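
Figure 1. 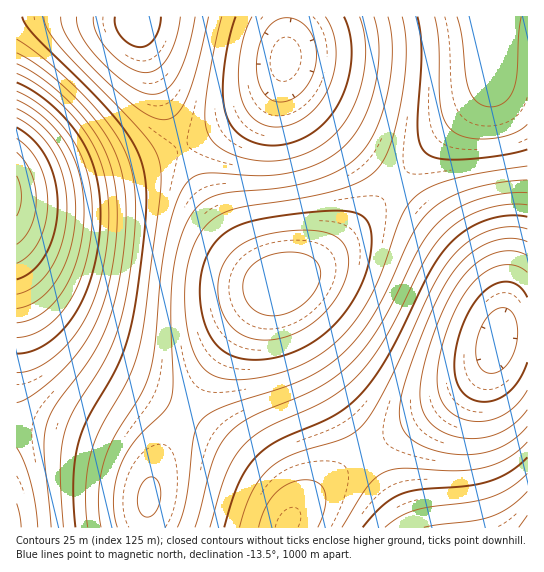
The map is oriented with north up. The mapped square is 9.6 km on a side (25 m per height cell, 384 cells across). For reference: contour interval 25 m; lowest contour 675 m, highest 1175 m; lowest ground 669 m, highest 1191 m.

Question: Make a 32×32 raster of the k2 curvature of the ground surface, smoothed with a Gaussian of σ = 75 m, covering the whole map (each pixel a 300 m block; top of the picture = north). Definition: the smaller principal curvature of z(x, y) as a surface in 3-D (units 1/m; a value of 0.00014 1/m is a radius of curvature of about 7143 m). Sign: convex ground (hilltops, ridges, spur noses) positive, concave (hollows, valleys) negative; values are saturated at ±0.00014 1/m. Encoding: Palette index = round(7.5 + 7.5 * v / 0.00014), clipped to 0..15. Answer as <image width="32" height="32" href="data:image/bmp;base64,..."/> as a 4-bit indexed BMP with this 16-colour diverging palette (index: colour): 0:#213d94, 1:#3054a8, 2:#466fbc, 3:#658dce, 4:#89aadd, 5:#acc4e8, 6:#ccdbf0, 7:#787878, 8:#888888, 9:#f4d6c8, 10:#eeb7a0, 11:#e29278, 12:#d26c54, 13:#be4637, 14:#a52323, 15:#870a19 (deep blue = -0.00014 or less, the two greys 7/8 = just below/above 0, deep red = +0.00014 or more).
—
<image width="32" height="32" href="data:image/bmp;base64,Qk12AgAAAAAAAHYAAAAoAAAAIAAAACAAAAABAAQAAAAAAAACAAATCwAAEwsAABAAAAAAAAAAlD0hAKhUMAC8b0YAzo1lAN2qiQDoxKwA8NvMAHh4eACIiIgAyNb0AKC37gB4kuIAVGzSADdGvgAjI6UAGQqHACRnmqu6qXZCEiNEVniHZUQkZ5qqqph2QyIzNFZnh2VDJFeJqpmHZVMzMzRFZmZlQyNWiZmYdmVURDMzRFVWVDIjVniZh2ZVVVRDMzREVUQyI1Z4iHdlVVVlRDMzRERDITRWeId2VVVVZlRDMzMzMiE0Vnh3ZVVVVmZlRDMzIiIQNFZ3dmVVVWZ3ZlRDMyIhADRVZmZVVWZ3iHdlVEMiEAAzRVZmZmZneIiIdmVEMhAAI0RVVmZneImZmYd2VDIQACM0VVZmd4iZqqmYh2VDEAAiNEVWd4iZqqqqmZh2UyAAEjNFZniJqqqqqpmYh1QgABIzRWeImqqqqqmZiHZUMQASM0VniJmqqqqZmId2VDEAATRWZ3iImZqZmId3ZUQyEAE0VWZ3d4iJmId3ZlVEMyACNFVmZmZ3eIh3ZmVVREQyAjRVVWZmZmd3ZmVVVVVVUwI0RVVVVVVWZmVVVVVVZmUSM0RFVERERVVVVVVVZnd2EiM0REREMzRFVVVVZmeIiBIzREREQzMzNERVVmd4iakTRFVVVURDMiNFVWZ3iJqqI1VmZmZVQzIjRFVmd4iaqSRWd3d3ZUQyEkRVZneImZkkZ4iZiHZUMRI0VWZ3eIiINGeaqpmHZTESNFVWZ3d4iDVom7u6mHUyEjRFVWZnd3c1aJvNyphlMhI0RFVWZmZm"/>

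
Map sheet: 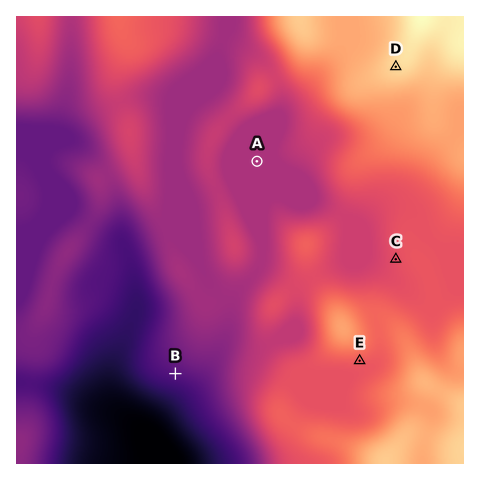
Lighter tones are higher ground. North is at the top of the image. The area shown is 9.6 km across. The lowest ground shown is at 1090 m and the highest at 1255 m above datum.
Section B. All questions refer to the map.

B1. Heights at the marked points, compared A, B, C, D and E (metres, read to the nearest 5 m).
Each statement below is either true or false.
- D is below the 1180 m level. false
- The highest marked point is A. false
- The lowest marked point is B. true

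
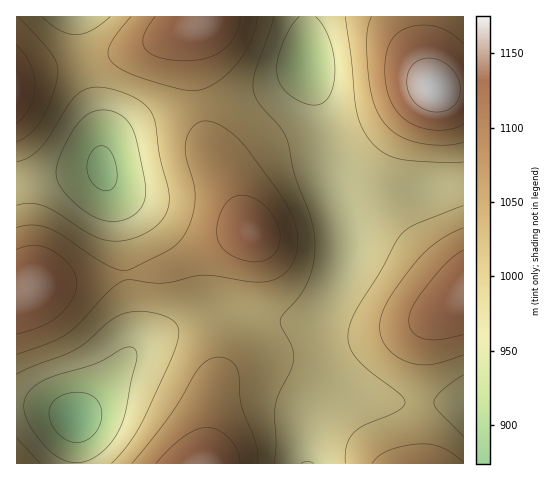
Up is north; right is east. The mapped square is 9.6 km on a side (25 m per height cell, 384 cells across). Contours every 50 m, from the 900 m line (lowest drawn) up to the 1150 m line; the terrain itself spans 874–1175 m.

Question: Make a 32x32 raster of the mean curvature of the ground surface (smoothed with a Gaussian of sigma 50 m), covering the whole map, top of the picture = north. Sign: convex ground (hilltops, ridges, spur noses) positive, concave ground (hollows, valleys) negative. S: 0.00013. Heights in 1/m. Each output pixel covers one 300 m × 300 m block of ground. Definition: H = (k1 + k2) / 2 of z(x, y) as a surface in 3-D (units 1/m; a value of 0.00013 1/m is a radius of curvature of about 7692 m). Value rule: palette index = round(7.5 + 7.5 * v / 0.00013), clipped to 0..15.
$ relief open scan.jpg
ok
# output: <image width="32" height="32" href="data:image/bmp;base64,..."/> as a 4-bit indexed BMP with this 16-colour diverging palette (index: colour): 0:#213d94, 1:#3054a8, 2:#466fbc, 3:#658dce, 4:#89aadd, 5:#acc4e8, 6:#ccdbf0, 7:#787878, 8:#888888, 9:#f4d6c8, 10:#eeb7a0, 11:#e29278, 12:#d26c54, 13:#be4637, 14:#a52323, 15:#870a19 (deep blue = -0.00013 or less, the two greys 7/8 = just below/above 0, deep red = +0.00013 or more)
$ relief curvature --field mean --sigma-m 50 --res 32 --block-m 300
<image width="32" height="32" href="data:image/bmp;base64,Qk12AgAAAAAAAHYAAAAoAAAAIAAAACAAAAABAAQAAAAAAAACAAATCwAAEwsAABAAAAAAAAAAlD0hAKhUMAC8b0YAzo1lAN2qiQDoxKwA8NvMAHh4eACIiIgAyNb0AKC37gB4kuIAVGzSADdGvgAjI6UAGQqHAKdBEkebzN//2nQ0ebuqmruFIAAUeaq83blkRXmpmImqYwAAE2eJmqmGVFZ4h2Z4mEIAABRniJmYZURWdmVEVnYxAAE1Z4mamHVVZmVUNFVVMiI0VWeJq7qHZndlREVWZVRVZlVFebzLqYh3ZlVniHZ3eHZTI1isy6mYh3ZnmrqYqaqGQhE2iqqYiHd3ibzcuru7l0IRNXd2Zmd2ZorO7tzN3KdUNFZlQzRWZVZ5vd3c3ty5d3iHZDI0VlVEaKvMzN7typq7unUzRndlM0aJqrzv/cqr3duXZ4q6hTI0Z4ms7+25ms3bqZvf/ZUyJGd4rN7bl3eaqpm+//6lMjVneJu8yXVEVneJz//9lTNGd3eJmqdSESNFaL7/+3Q0aIdlZ2h2MQATRWes3bhTNHiHUzRGZSEAJFZ4mrqGQzV4hTESRVQhAUaJmZmYdUNFd2UhElZkIRJYq8upiHZUVWZlMzSIdCACWLzMqZiIdmVmZmZ4unUgAkeru6mZmYdlZomrzOuFIQJGiZmIiZmHZWec7//8ljIjRWd3Z3d3ZUVovv//65ZVVmZmVVZlVDI0ac7//8qXeImYd2ZmZDEAFHrO//66iIq8y6mJmXUgABSKzd3cqYiazu7czMynMAAlm8y7u6l3eb3u7u//2UEAN6zLqquoZEWKzd7//+pjEli8uqq7"/>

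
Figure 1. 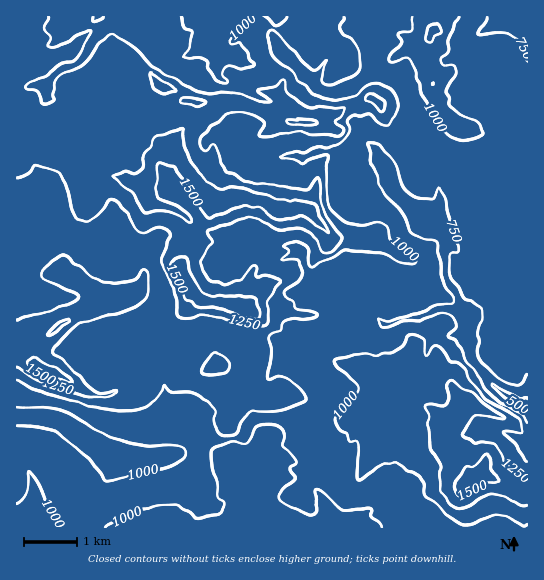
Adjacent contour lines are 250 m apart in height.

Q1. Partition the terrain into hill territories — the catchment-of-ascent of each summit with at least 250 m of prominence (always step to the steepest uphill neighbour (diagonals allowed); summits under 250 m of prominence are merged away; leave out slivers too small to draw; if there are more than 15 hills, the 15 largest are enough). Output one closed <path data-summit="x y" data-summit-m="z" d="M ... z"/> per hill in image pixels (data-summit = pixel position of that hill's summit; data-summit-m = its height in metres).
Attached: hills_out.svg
<path data-summit="210 202" data-summit-m="1713" d="M374 16l-357 0-1 187 19 8 10-2 6 3 14 19 14 10 12-1 23-15 13 10 8 12 28-12 11 0 24 6 13 0 8-6 28 0 30 12 17 0 10 10 0 8 7 13-2 9 3 3 0 3-12 13-4 19 0 8 7 10 6-3 30-4 6-5 2-7 14-4 9-9 13 13 8 0 7-4 31-5 10-7 8 0 10 4 12 10-1 17 5 23 25 27 11 8 18 8 1-256-10 0-7 6-2 14-3 3-21 0-22 4-10 0-6-3-6 2-16-24-8-18-2-23-8-20-13-13-19-4-4-3 4-15 5-8z"/><path data-summit="479 477" data-summit-m="1617" d="M447 308l-8 0-10 7-31 5-7 4-8 0-13-13-9 9-14 4-5 11-33 5-6 5 1 8 19 17 4 11-3 21-8 16 0 11 27 32-3 34 5 6 10 0 12-6 11 1 7 7 11 18 2 7 129 0 1-122-19-9-11-8-25-27-5-23 1-17-12-10z"/><path data-summit="50 373" data-summit-m="1587" d="M21 204l-5 1 0 193 49 6 44 20 36 13 66 2-4-13-14-14-28-14-1-16-9-15-12-7-17 0-19 8-5 0-6-10-3-12 1-10 29-8 23-11 7 0 7-8 3-15-11-39-14-4-10-14-14-12-23 15-12 1-14-10-14-19-6-3-10 2z"/><path data-summit="434 30" data-summit-m="1315" d="M506 16l-131 1 5 30-5 8-4 15 4 3 19 4 13 13 8 20 2 23 8 18 16 24 6-2 6 3 10 0 22-4 21 0 3-3 2-14 7-6 8 0 2-2 0-118-19-5z"/><path data-summit="242 307" data-summit-m="1673" d="M247 235l-28 0-8 6-13 0-24-6-11 0-28 12 3 4 14 4 11 39-2 12-8 9 0 6-13 21 4 15 6 7 8 5 4-4 7-1 29-29 8-3 15 1 16 7 40 0 13 7 13 2 1-6-8-10 0-8 4-19 12-13-3-6 2-9-7-13 0-8-10-10-17 0z"/><path data-summit="215 363" data-summit-m="1342" d="M215 332l-17 3-29 29-4 0-6 5 5 13 1 16 4 3 24 11 14 14 5 12 5 2 24-3 4-10 8-7 10-3 19 0 8 2 8 5 9 0 7 3 2-2 0-7 9-21 2-16-4-11-21-21-20-5-5-4-40 0z"/>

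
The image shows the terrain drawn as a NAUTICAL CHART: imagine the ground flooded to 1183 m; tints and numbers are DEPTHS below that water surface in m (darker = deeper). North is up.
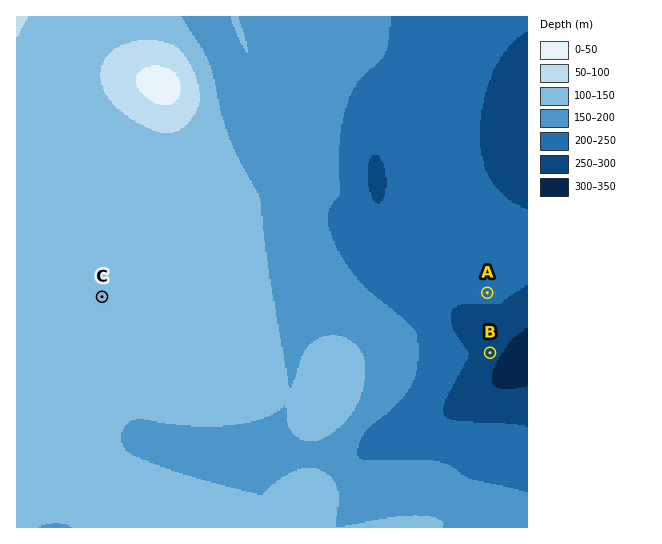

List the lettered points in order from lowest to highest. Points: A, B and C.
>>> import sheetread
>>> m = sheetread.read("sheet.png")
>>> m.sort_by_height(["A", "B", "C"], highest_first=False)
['B', 'A', 'C']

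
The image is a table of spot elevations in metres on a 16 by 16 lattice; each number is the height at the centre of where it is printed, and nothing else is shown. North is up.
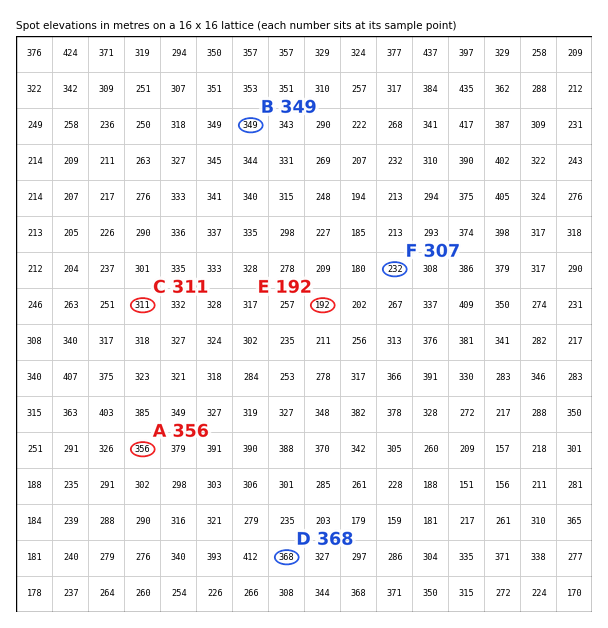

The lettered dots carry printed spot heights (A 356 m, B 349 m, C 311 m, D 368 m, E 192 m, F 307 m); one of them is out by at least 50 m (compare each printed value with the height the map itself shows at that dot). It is F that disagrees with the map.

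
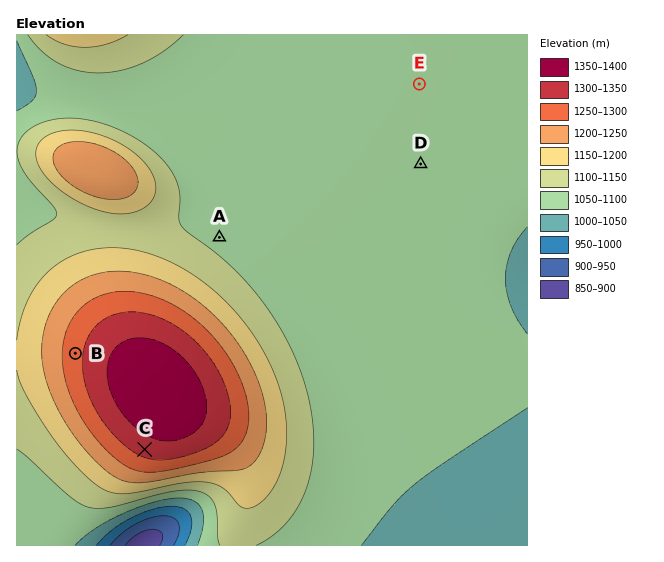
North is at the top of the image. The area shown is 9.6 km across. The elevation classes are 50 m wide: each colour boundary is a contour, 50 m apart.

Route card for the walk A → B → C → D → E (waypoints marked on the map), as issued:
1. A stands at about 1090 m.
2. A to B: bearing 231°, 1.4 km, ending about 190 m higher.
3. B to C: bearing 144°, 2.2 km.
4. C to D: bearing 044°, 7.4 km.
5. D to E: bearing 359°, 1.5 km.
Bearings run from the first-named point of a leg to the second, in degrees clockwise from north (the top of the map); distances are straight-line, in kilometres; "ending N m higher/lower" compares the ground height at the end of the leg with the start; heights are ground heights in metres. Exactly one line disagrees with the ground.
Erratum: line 2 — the distance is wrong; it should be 3.5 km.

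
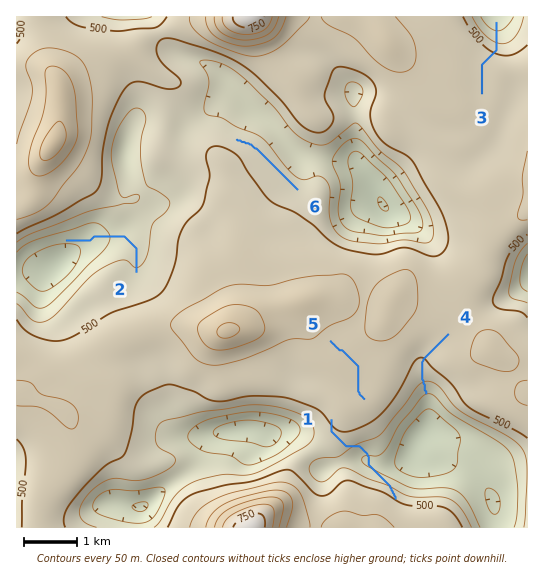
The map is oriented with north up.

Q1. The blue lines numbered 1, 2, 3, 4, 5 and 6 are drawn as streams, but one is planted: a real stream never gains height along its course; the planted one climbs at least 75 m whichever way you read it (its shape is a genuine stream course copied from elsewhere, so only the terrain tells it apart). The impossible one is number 1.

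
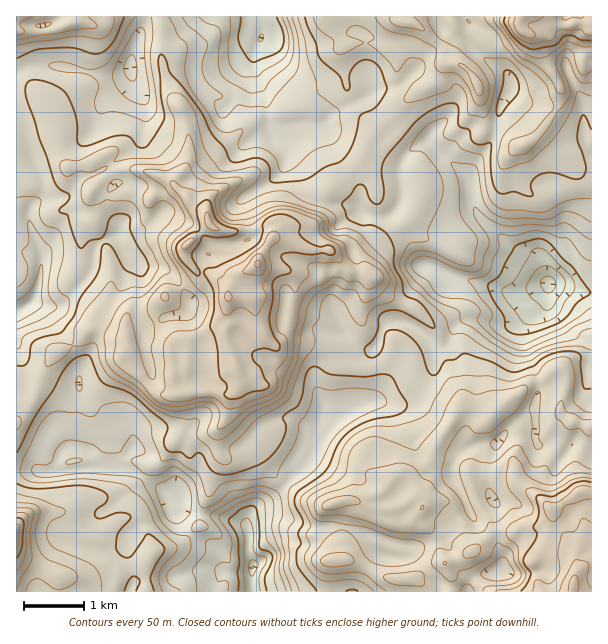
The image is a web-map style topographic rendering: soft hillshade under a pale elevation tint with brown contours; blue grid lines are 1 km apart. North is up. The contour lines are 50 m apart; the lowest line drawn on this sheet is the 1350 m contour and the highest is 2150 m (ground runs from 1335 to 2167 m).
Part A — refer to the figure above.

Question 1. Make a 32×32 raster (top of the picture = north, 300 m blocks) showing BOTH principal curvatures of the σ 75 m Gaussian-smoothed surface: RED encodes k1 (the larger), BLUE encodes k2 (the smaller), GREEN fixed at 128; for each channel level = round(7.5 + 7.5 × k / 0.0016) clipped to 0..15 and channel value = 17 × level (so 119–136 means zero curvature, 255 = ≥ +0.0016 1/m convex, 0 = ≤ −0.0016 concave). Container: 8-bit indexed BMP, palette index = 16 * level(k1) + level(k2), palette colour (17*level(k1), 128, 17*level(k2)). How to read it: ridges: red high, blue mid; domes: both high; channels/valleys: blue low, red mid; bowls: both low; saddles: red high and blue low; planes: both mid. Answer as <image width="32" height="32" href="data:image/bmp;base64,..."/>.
<image width="32" height="32" href="data:image/bmp;base64,Qk02CAAAAAAAADYEAAAoAAAAIAAAACAAAAABAAgAAAAAAAAEAAATCwAAEwsAAAABAAAAAAAAAIAAABGAAAAigAAAM4AAAESAAABVgAAAZoAAAHeAAACIgAAAmYAAAKqAAAC7gAAAzIAAAN2AAADugAAA/4AAAACAEQARgBEAIoARADOAEQBEgBEAVYARAGaAEQB3gBEAiIARAJmAEQCqgBEAu4ARAMyAEQDdgBEA7oARAP+AEQAAgCIAEYAiACKAIgAzgCIARIAiAFWAIgBmgCIAd4AiAIiAIgCZgCIAqoAiALuAIgDMgCIA3YAiAO6AIgD/gCIAAIAzABGAMwAigDMAM4AzAESAMwBVgDMAZoAzAHeAMwCIgDMAmYAzAKqAMwC7gDMAzIAzAN2AMwDugDMA/4AzAACARAARgEQAIoBEADOARABEgEQAVYBEAGaARAB3gEQAiIBEAJmARACqgEQAu4BEAMyARADdgEQA7oBEAP+ARAAAgFUAEYBVACKAVQAzgFUARIBVAFWAVQBmgFUAd4BVAIiAVQCZgFUAqoBVALuAVQDMgFUA3YBVAO6AVQD/gFUAAIBmABGAZgAigGYAM4BmAESAZgBVgGYAZoBmAHeAZgCIgGYAmYBmAKqAZgC7gGYAzIBmAN2AZgDugGYA/4BmAACAdwARgHcAIoB3ADOAdwBEgHcAVYB3AGaAdwB3gHcAiIB3AJmAdwCqgHcAu4B3AMyAdwDdgHcA7oB3AP+AdwAAgIgAEYCIACKAiAAzgIgARICIAFWAiABmgIgAd4CIAIiAiACZgIgAqoCIALuAiADMgIgA3YCIAO6AiAD/gIgAAICZABGAmQAigJkAM4CZAESAmQBVgJkAZoCZAHeAmQCIgJkAmYCZAKqAmQC7gJkAzICZAN2AmQDugJkA/4CZAACAqgARgKoAIoCqADOAqgBEgKoAVYCqAGaAqgB3gKoAiICqAJmAqgCqgKoAu4CqAMyAqgDdgKoA7oCqAP+AqgAAgLsAEYC7ACKAuwAzgLsARIC7AFWAuwBmgLsAd4C7AIiAuwCZgLsAqoC7ALuAuwDMgLsA3YC7AO6AuwD/gLsAAIDMABGAzAAigMwAM4DMAESAzABVgMwAZoDMAHeAzACIgMwAmYDMAKqAzAC7gMwAzIDMAN2AzADugMwA/4DMAACA3QARgN0AIoDdADOA3QBEgN0AVYDdAGaA3QB3gN0AiIDdAJmA3QCqgN0Au4DdAMyA3QDdgN0A7oDdAP+A3QAAgO4AEYDuACKA7gAzgO4ARIDuAFWA7gBmgO4Ad4DuAIiA7gCZgO4AqoDuALuA7gDMgO4A3YDuAO6A7gD/gO4AAID/ABGA/wAigP8AM4D/AESA/wBVgP8AZoD/AHeA/wCIgP8AmYD/AKqA/wC7gP8AzID/AN2A/wDugP8A/4D/AGOFubeWp4PlU5aGt7SwpbalpGSV+fjXgsTQoFDilNfHpMS4p5eHled0lYWms1CkyOn6+PSjk7Po1bVwYPZzpNezc3SEhnZ12efGhcaw0qK2tbeng3OCYbSl+sOhtZeXptVhdpeXl4XWg8P51XCDuKXDkJGBxdfHlZWDxOi2pZWX9uOnl3WWucdhc/GBUXCFpPj41te3l7iWtZKDk2D5pZWVtcfI2Me3k2NS+LamgbLk2NjmpqaFqbeRxnKV9MT2+nFggJGSgpLEc4PFtqe3xXFzhKSWqLiWhJLItdekcpLEdJaFloWGlaTVxoTYpqiXhHKFyZeGlpS3kpaC+YSVgrOWhIaGl5h0lcmlxtaDhqiWhJK5yaiXhed1koCxk4WUlMd0dpiYhnVyoIFx9pVxk5WEc4KmlpWWlte16KKEltj1traVlpZ1YcX556Hl16a0pYR1dHFylHSHyKa3+ZKF1mOGx4Z0pJPF9MemtabI6emEcpeGhpWYlpW4hqa29ZXngpXHplKU2udxt5eFmMiWxJVyp7e3p4eXhJaXp5S0+fuTlcn4xJHIx4K4qHPHlZT5paSnloSWp6aEl7e3hHOn1tO3l5ToxbbFhLa2tMeF16PFdIaEx6OkkdektXJicnWVt3CDY6anpda1omJj9XPmgtd0c5bEYrL4xra3t4WFYoSVk5Gmo6eUpeX7gHL5ttiCxYRSdNfG07dihKVzc5VhhZO4kMmlhMZ0YrDT5dfl9aLHtbTn+fqkcoGAwaSXlUFytqdwlreTx2Jjo/ZhgrL6gpO098LGs5FQovnphnaFgbenloOFxqSDlLbk+rHDkLD3xtT11ZWWtNbWqLmkk3SDlZeDt6WoyGKFo3Nw9/Pj5fno+ZGDg4O3l4amg5CnhbaDl4OllqW2ppTXUPX3YFCDxaKQonOUpoS3h5aAyLjIyZWFqJSlpMiFg6P21bX346CUpae4lpaog7iYloDYl5aGp6imgtm2pbT298XndHLF+YJ1h5eml5aEyZaCYde2hYaXp4SVtpTHx4NjZOaFl2K1k3aHhpaop5OkgZWVo/nohJaVhKenhnOVloWG96aTtoV1doVlhqeHt3OTpreipsbHhXOFl6iHdZaXgbT3pWGntreXl2Sml6anlnOU1bCWdta2cpeomJeGlnRx+OeBpqaEl5eXlrd0lbjHl3H3tHGVlPdxppeWlaWEYaT1k5WVdYSYppWWp3WFpJXWkfi0YJTV8NSDcnKEtqVg18iWloV1hISjp7iWZKaWY8j4s5CBtfNQ+KSlhXS2t4DFt6e4p3VjQZS2t6ellIOV1JOTkrL414Czs7L2+OjIcbPIhobHhIVgp8indXS36PhxxoKg+eam9PY="/>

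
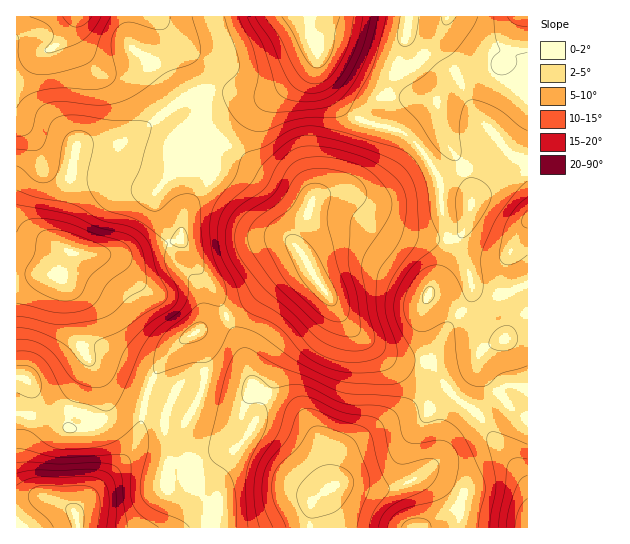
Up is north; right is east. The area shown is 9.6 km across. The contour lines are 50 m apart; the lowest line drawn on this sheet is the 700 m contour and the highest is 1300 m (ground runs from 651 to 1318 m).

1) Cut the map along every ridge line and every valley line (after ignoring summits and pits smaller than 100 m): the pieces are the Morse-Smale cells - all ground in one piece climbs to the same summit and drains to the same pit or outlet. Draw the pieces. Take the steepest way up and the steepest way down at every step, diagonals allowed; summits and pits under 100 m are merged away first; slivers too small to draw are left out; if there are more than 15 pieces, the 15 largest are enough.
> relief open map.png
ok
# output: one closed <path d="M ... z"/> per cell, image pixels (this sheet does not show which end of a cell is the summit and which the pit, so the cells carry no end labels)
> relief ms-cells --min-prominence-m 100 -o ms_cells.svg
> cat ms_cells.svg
<path d="M199 93l-18 7-28 23-31 18-12 3-25 0-9 5-17 80 1 16 11 8-13 20-42 2 1 138 34 7 16 8 23-1 10-8 4-8 0-17-6-21 13 25 7 7 24 7 13-38 10-16 14-15 23-15 39-19 40-34 27-12-12-18 0-7 12-24 3-15-14-12-35-16-28-22-25-13-6-10-2-28z"/><path d="M307 264l-8 1-18 10-40 34-56 30-24 24-12 23-6 25 22 4-1 14 5 28-1 6 29-3 28-11 11-14 12-37 6-9 3 0 41 23 13 14 12 20 4 24 5 16-13 12-6 8-2 9 0 13 146 0 3-13-1-17-22-18-8-4-10 1 10-10 6-12-7-41 7-12 13-12-1-4-17-25-35-2-34-23-21-22z"/><path d="M157 16l-141 1 1 258 41-2 13-20-11-8-1-16 16-78 4-6 31-1 12-3 31-18 28-23 19-7-13-36z"/><path d="M342 193l-17 2-8 2-5 5-16 36 0 7 17 30 31 44 17 17 34 23 35 2 19 28 23-18 6-12 5 15 22 28 9 7 13 4 1-190-11 12-14 39 0 23 6 20-2 18-4 5-14 1-8-4-22-25-13-9-17-8 0-4 12-18 6-14 1-20-22 0-32-8-17-11-23-21z"/><path d="M257 389l-5 2-7 12-9 32-4 7-7 7-28 11-28 4-1-18-4-17 1-14-22-3-6 27-10 19-50 51 0 18 233 1 3-22 6-8 13-12-5-16-4-24-12-20-13-14z"/><path d="M527 16l-6 0-4 3-6 15-8 28-5 5-47 18-14 14 2 19 4 16 25 44 4 23-8 29-7 7-9 2-1 20-6 14-12 18 0 4 17 8 13 9 22 25 8 4 14-1 4-5 2-18-6-20 0-23 13-36 12-16z"/><path d="M317 55l-4 7-16 15-18 12-16 7-16 0-28-5-19 2 3 33 4 9 27 14 28 22 39 18 10 10 0 5 7-8 16-7 7-7 20-60-25-23-9-13-8-17z"/><path d="M519 16l-70 0-12 22-17 23-10 7-10 2 7 18 6 5 16 6-48-2-13 12-5 9 0 3 42 12 18 18 17 31 1 27 8 30 8-2 7-7 5-15 3-18-4-19-25-44-4-16-2-19 14-14 47-18 5-5 8-28z"/><path d="M98 373l6 21 0 17-4 8-10 8-23 1-16-8-35-6 1 114 60 0 0-19 36-36 19-23 7-15 4-22-25-8-7-7z"/><path d="M310 16l-153 1 30 40 14 35 18-1 28 5 16 0 16-7 12-8 25-23 1-8-6-15z"/><path d="M449 389l-14 13-6 8-1 9 5 19 2 17-6 12-9 8 9 1 8 4 22 18 1 17-2 13 69 0 1-43-3-6-33-42-11-19-8-9-14-8z"/><path d="M362 120l-21 62-7 7-14 6 10-2 17 2 12 8 18 17 17 11 32 8 21 0-6-30-1-27-17-31-18-18z"/><path d="M409 16l-98 0 0 19 2 8 5 5 17 0 43 19 8 2 13 0 2-18 7-22z"/><path d="M330 47l-14 0 4 26 16 26 19 18 7 3 6-11 13-12 48 2-17-6-5-6-8-18-13 0z"/><path d="M478 359l-6 12-23 19 10 11 14 8 8 9 11 19 25 30 10 17 1-70-14-5-9-7-22-28z"/>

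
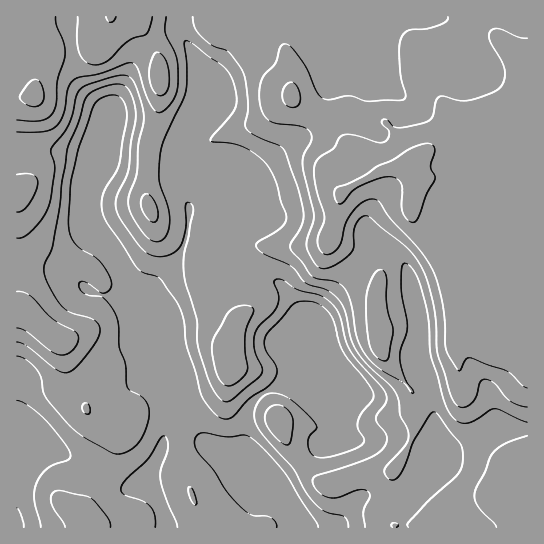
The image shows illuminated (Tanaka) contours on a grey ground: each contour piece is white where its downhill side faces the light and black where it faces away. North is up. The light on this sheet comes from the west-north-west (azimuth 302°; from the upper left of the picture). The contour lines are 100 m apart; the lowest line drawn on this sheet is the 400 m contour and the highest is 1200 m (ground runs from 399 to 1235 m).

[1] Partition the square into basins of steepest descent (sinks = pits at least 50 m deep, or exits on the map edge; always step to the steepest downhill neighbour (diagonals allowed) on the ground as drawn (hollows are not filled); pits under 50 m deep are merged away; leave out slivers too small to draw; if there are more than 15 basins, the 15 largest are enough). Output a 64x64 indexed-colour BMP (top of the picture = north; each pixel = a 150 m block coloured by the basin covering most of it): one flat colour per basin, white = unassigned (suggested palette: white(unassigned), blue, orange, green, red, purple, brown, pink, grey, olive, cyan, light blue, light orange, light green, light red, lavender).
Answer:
<image width="64" height="64" href="data:image/bmp;base64,Qk12CAAAAAAAAHYAAAAoAAAAQAAAAEAAAAABAAQAAAAAAAAIAAATCwAAEwsAABAAAAAAAAAA////ALR3HwAOf/8ALKAsACgn1gC9Z5QAS1aMAMJ34wB/f38AIr28AM++FwDox64AeLv/AIrfmACWmP8A1bDFABERERESIiIiIiIiIzMzMzMzMzMzMzMzMxERERERERERERERERIiIiIiIiIjMzMzMzMzMzMzMzMzEREREREREREREREREiIiIiIiIiMzMzMzMzMzMzMzMzMRERERERERERERERESIiIiIiIiMzMzMzMzMzMzMzMzMxERERERERERERERERIiIiIiIiIzMzMzMzMzMzMzMzMxERERERERERERERERESIiIiIiIjMzMzMzMzMzMzMzMzEREREREREREREREREREiIiIiIjMzMzMzMzMzERETMzMRERERERERERERERERESIiIiIiMzMzMzMzMzEREREREREREREREREREREREREREiIiIiIzMzMzMzMzERERERERERERERERERERERERERESIiIiIjMzMzMzMzMRERERERERERERERERERERERERERIiIiIiMzMzMzMzMRERERERERERERERERERERERERERESIiIiIzMzMzMzMxERERERERERERERERERERERERERERIiIiIjMzMzMzMxEREREREREREREREREREREREREREiIiIiIiMzMzMzMzEREREREREREREREREREREREREREiIiIiIiIzMzMzMzERERERERERERERERERERERERERESIiIiIiIiMzMzMzMRERERERERERERERERERERERERESIiIiIiIiIiMzMzMRERERERERERERERERERERERERESIiIiIiIiIiIjMzMxERERERERERERERERERERERERERIiIiIiIiIiIiIzMxEREREREREREREREREREREREREREiIiIiIiIiIiIiMxEREREREREREREREREREREREREREiIiIiIiIiIiIiIRERERERERERERERERERERERERERESIiIiIiIiIiIiIhERERERERERERERERERERERERERERIiIiIiIiIiIiIiEREREREREREREREREREREREREREREiIiIiIiIiIiIiIREREREREREREREREREREREREREREREiIiIiIiIiIiIhERERERERERERERERERERERERERERERIiIiIiIiIiIiIRERERERERERERERERERERERERERERESIiIiIiIiIiIRERERERERERERERERERERERERERERERIiIiIiIiIiIREREREREREREREREREREREREREREREREiIiIiIiIiIRERERERERERERERERERERERERERERERERIiIiIiIiIhEREREREREREREREREREREREREREREREREiIiIiIiIhEREREREREREREREREREREREREREREREREREiIiIiIiERERERERERERERERERERERERERERERERERERIiIiIiIRERERERERERERERERERERERERERERERERERERIiIiIiEREREREREREREREREREREREREREREREREREREiIiIiIRERERERERERERERERERERERERERERERERERERIiIiEREREREREREREREREREREREREREREREREREREREiIRERERERERERERERERERERERERERERERERERERERERERERERERERERERERERERERERERERERERERERERERERERERERERERERERERERERERERERERERERERERERERERERERERERERERERERERERERERERERERERERERERERERERERERERERERERERERERERERERERERERERERERERERERERERERERERERERERERERERERERERERERERERERERERERERERERERERERERERERERERERERERERERERERERERERERERERERERERERERERERERERERERERERERERERERERERERERERERERERERERERERERERERERERERERERERERERERERERERERERERERERERERERERERERERERERERERERERERERERERERERERERERERERERERERERERERERERERERERERERERERERERERERERERERERERERERERERERERERERERERERERERERERERERERERERERERERERERERERERERERERERERERERERERERERERERERERERERERERERERERERERERERERERERERERERERERERERERERERERERERERERERERERERERERERERERERERERERERERERERERERERERERERERERERERERERERERERERERERERERERERERERERERERERERERERERERERERERERERERERERERERERERERERERERERERERERERERERERERERERERERERERERERERERERERERERERERERERERERERERERERERERERERERERERERERERERERERERERERERERERERERERERERERERERERERERERERERERERERERERERERERERERERERERERERERERERERERERERERERERERERERERERERERERERERERERERERERERERERERERERERERERERERERERERERERERERERERERERERERERERERERERERERERERERERERERERERERERERERERERERERERERERERERERERERERERERERERERERERERERERERERERERERERERERERERERERERERERERERERERERERERERERERERERERERERERER"/>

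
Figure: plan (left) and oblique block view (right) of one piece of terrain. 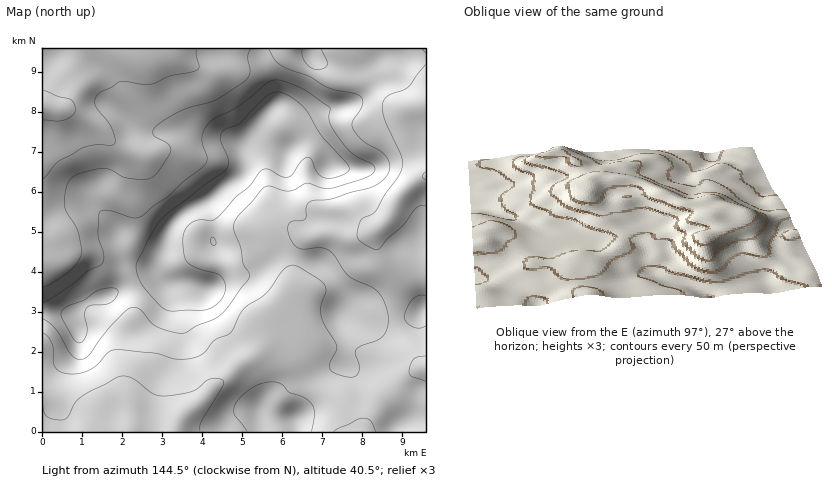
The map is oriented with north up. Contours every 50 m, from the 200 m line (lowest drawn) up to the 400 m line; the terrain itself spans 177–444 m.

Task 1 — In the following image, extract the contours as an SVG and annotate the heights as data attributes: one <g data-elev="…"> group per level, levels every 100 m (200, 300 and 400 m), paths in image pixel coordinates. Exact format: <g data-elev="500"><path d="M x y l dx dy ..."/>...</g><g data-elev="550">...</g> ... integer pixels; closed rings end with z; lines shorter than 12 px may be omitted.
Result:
<g data-elev="200"><path d="M42 90l16 6 12 3 4 5 1 6-2 6-9 4-22 0"/></g><g data-elev="300"><path d="M311 432l4-18-4-10-7-7-15-5-9-8-8-2-10 1-10 5-11 8-6 8-1 6 0 4 13 18"/><path d="M42 333l6 3 4 8 3 22 5 5 6 3 12 0 12-4 8-6 10-12 8-2 40 3 20 6 18-1 10-6 12-12 14-7 14-25 22-14 18-25 4-3 6-1 6 2 18 11 7 8 1 6-5 14 0 8 3 10 11 18 2 6-7 16 0 6 5 4 11 3 8 0 3-3 2-6-4-14 1-4 6-4 18-7 4-3 3-6 1-14-4-16-5-6-5-6-20-8-6-5-13-19-7-6-6-2-18 1-8-2-6-9-2-12 4-4 10-2 4-1 0-13 4-5 22-2 38-11 8-4 6-4 4-6 2-6-1-6-5-8-20-13-11-13 0-6 10-18 0-4-2-4-7-2-24-6-22-12-24-9-9-7-7-12"/><path d="M426 296l-8 0-6 3-5 9-3 8 3 6 5 5 8 1 6-2"/><path d="M251 48l-3 8 2 18-6 8-28 18-28 8-11 4-15 10-8 6-1 4 1 4 14 8 3 6-3 6-14 21-10 3-16-2-6-2-12-6-8-2-22 6-10 6-4 10-1 16 2 6 11 18 3 18 0 6-4 10-9 8-16 11-10 4"/><path d="M303 49l-1 7 4 7 6 5 6 2 6-2 3-4 0-4-6-12"/></g><g data-elev="400"><path d="M77 342l5-1 5-7 0-6-2-14 1-6 6-3 12 0 7-3 7-8 0-2-2-3-6-1-12 2-14 10-16 6-6 4-1 4 1 4 10 19z"/><path d="M168 310l40-1 10-6 7-11 0-8-5-8-26-9-5-3-3-4-3-10 0-14 3-7 4-5 8-4 12 1 6-2 20-22 14-11 10-14 4-3 6 1 12 7 6 0 4-3 10-13 6-4 3 2 7 14 6 5 12-1 9-3 4-4-1-6-26-28-16-27-17-13-11-4-8 2-7 6-23 23-17 7-3 8 8 22-1 8-61 46-8 10-8 12-13 26 0 10 3 10 6 8 14 16z"/><path d="M213 246l3-1 0-3-4-5-2 5z"/></g>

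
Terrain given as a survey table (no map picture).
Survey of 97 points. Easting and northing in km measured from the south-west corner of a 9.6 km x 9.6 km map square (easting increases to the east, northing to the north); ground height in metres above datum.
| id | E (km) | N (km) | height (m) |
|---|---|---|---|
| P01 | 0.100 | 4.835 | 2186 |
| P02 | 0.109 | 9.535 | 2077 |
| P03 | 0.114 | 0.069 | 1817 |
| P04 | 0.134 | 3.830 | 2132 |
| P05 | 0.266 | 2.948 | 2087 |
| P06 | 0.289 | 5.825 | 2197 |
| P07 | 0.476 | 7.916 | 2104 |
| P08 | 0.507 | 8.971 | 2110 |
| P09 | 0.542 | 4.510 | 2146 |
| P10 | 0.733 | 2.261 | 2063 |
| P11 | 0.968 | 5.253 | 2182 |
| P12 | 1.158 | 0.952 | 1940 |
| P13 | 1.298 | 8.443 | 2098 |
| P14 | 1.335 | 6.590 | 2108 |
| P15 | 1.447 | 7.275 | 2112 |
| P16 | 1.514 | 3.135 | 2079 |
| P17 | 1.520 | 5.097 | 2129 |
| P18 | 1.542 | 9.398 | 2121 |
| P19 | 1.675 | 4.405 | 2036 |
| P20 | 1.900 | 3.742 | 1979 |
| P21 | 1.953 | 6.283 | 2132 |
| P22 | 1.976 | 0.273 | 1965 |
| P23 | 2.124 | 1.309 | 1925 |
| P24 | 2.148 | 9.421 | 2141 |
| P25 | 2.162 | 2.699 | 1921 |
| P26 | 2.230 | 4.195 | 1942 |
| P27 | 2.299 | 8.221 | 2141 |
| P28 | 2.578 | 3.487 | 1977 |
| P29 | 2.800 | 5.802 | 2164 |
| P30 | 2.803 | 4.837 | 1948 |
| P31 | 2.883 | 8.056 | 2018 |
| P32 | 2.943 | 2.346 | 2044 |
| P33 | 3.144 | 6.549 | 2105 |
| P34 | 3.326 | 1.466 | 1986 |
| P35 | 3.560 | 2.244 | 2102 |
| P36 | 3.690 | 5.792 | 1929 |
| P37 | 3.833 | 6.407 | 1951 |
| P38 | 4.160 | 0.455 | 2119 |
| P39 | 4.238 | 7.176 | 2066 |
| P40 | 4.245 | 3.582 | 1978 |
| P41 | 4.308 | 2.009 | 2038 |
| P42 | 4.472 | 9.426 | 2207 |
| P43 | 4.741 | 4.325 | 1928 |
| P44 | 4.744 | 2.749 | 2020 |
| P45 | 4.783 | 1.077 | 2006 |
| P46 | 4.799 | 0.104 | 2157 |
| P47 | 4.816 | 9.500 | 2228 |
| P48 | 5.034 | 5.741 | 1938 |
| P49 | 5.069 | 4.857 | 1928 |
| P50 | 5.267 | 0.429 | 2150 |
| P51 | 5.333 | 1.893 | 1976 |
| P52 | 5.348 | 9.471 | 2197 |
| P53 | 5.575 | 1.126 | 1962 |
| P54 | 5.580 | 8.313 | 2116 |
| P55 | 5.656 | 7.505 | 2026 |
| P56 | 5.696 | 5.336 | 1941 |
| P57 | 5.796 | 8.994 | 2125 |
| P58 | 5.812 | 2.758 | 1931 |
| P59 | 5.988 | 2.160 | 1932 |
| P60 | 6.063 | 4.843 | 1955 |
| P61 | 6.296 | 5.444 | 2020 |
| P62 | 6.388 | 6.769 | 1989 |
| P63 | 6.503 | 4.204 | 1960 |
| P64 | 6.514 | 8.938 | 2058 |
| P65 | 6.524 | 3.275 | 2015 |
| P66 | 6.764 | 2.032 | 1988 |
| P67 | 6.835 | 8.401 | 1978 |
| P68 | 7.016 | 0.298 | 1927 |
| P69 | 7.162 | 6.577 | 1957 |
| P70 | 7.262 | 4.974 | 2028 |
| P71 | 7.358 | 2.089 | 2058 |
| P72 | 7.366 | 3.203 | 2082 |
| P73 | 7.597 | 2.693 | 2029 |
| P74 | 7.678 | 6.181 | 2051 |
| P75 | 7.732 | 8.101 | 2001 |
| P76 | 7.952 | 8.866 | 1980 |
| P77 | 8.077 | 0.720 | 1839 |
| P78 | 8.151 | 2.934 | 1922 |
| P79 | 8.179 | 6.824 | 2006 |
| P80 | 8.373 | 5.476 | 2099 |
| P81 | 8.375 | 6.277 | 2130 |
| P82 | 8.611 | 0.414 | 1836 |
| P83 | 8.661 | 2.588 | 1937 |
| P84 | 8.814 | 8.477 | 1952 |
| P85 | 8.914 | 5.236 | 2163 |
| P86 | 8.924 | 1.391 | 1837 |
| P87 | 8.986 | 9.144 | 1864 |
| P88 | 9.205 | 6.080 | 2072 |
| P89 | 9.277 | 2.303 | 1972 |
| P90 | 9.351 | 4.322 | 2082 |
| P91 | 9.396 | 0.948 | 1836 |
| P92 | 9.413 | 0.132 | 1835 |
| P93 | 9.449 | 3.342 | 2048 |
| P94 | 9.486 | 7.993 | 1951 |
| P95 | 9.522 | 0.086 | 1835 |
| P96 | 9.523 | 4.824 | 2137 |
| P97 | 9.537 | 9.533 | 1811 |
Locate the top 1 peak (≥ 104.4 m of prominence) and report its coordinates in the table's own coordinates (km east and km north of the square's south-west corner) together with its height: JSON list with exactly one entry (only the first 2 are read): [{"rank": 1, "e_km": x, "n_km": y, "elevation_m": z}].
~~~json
[{"rank": 1, "e_km": 8.81, "n_km": 5.19, "elevation_m": 2182}]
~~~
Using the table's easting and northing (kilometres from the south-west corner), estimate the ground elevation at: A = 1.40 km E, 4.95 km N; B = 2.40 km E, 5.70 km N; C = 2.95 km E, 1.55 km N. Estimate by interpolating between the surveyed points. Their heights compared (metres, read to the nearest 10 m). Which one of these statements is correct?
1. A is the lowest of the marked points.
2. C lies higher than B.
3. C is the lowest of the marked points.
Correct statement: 3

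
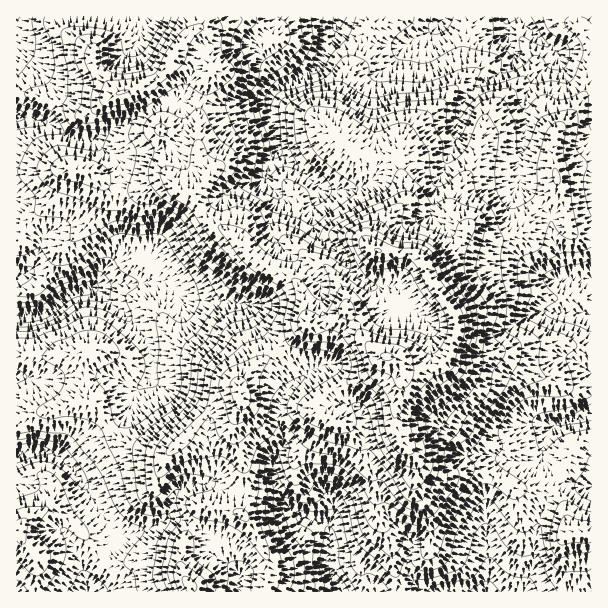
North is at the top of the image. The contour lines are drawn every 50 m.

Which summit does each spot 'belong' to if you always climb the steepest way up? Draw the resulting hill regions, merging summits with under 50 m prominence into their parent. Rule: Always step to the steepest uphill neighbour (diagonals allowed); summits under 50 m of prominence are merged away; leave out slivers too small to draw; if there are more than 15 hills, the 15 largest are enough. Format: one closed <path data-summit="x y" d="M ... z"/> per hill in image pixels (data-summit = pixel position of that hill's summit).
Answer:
<path data-summit="387 357" d="M591 16l-307 0-16 17-3 12 5 12 12 14 6 12-10 3-11 14-21 0-19 6-15-2-12-4-12 0-9 4-15-1-14 6-15 11-44 20 19 12 8 9 3 9-5 36 5 40-6 12-24 29 34-4 42 0 19 17 54 2 7 6 11 18 22 21 18 24 3 7-15 14-8 13 0 17 5 12 0 13-9 14 0 15 4 13 10 17-9-7-43-6-24-9-6 0 8-11-2-17-4-15 0-22-23-21-27-13-8-7 1-25-12-24-26-27-18-13-5-1-16 4-17 9-22-23-9-4-10 2 0 177 22-3 21 6 19 18 25 42 16 19 15-1 18-6 16-10 15 2 14 6 13 11 4 15 24 20 3 6-2 14 283 0 12-26 1-27 5-21 16-36-2-9-8-11 14 12 16 8 9 4 7-1z"/><path data-summit="122 92" d="M282 16l-265 0-1 98 31 8 25 16 21 1 42-19 15-11 14-6 15 1 9-4 12 0 12 4 15 2 19-6 21 0 11-14 10-3-6-12-12-14-5-12 3-12z"/><path data-summit="242 395" d="M167 283l-42 0-34 5 7 2 15 12 31 33 7 18-1 25 8 7 27 13 23 21 0 22 4 15 2 17-2 4-7 6 31 10 43 6 5 3-10-26 0-15 9-14 0-13-5-12 0-17 8-13 15-14-3-7-18-24-22-21-15-22-10-3-47-1z"/><path data-summit="75 168" d="M18 115l-2 1 0 159 14 1 29 25 10-7 20-5 31-38 1-11-5-21 0-13 5-36-3-9-25-21-21-2-25-16z"/><path data-summit="20 528" d="M38 450l-22 5 0 136 71 1 1-17 22-27 5-12-1-5-36-57-19-18z"/><path data-summit="189 584" d="M177 518l-9 0-16 10-26 7-7 0-5-5 1 6-5 12-22 27 0 16 149 1 4-11-3-9-24-20-4-15-9-8z"/><path data-summit="585 533" d="M551 466l-1 2 6 8 0 6-16 36-5 21-1 27-11 25 68 1 1-106-16-4z"/>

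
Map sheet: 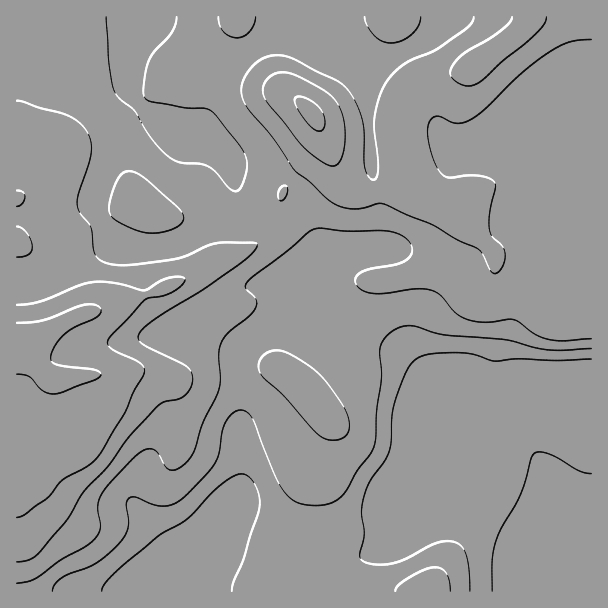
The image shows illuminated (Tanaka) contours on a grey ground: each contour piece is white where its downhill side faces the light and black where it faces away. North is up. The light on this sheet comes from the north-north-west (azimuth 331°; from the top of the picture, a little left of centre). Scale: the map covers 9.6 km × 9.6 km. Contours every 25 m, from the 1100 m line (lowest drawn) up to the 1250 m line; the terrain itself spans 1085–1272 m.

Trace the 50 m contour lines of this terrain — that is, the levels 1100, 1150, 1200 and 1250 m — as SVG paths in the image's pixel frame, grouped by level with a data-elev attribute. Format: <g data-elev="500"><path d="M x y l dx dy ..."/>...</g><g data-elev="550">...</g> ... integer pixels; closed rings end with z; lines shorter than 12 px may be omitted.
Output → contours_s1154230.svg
<g data-elev="1100"><path d="M492 591l0-30 3-18 6-15 20-34 12-39 6-3 9 2 31 17 12 3"/></g><g data-elev="1150"><path d="M52 591l2-6 6-6 8-5 28-11 12-9 13-12 5-8 2-7-2-23 3-6 6-1 18 8 12 1 11-3 12-9 27-30 4-11 5-28 6-9 7-5 8 0 7 7 24 60 6 11 8 9 10 6 15 2 14-2 10-6 7-7 11-20 12-15 5-9 2-10 1-29 4-30-1-30 6-11 12-9 7-2 8 0 28 8 65 6 42 10 43-1"/><path d="M450 591l-1-10-3-8-5-4-6-2-10 3-16 8-11 7-3 6"/></g><g data-elev="1200"><path d="M17 562l12-2 11-8 27-33 17-28 23-23 22-31 27-30 8-5 18-4 8-9 3-11-4-9-8-6-39-19-4-6 2-6 18-15 45-27 38-27 12-11 4-7-5-2-34 0-11 3-28 12-45 7-20 0-13-4-7-9-3-25-11-14-3-9 1-10 13-39 0-11-3-10-8-11-11-7-52-15"/><path d="M146 233l15-1 14-4 7-6 1-7-7-9-32-28-10-6-8-1-6 5-6 10-4 17 0 10 3 5 9 6 13 6z"/><path d="M279 200l3 1 5-6 1-6-3-3-3 0-3 5-1 4z"/><path d="M218 17l2 9 3 6 7 4 7 2 7-2 5-4 5-8 2-7"/><path d="M365 17l2 9 8 10 8 5 7 2 11-2 10-6 7-9 3-9"/><path d="M474 17l-2 6-8 7-29 20-31 14-11 10-8 10-6 14-4 19-1 14 4 36-1 10-3 3-6-4-3-8-1-39-4-18-10-18-11-11-46-23-9-3-9-1-12 3-11 9-9 13-2 12 2 7 5 9 24 29 22 33 15 11 21 20 11 6 12 2 30-5 47 20 28 16 21 9 4 6 7 15 4 3 3 0 4-4 3-7 1-7-2-8-11-10-3-9 1-15 5-24 0-6-5-4-10-3-12-1-18 3-7-3-7-10-5-15-3-16 1-12 3-4 5-2 19 7 6 0 8-3 15-11 38-37 25-19 21-11 22-3"/></g><g data-elev="1250"><path d="M17 374l12 2 13 14 11 4 9-2 36-14 3-4-3-3-41-6-5-3-1-5 3-10 9-12 11-7 23-11 4-5 0-3-6-4-9 0-42 15-27 3"/><path d="M317 131l4 0 4-5 0-7-4-9-6-6-7-5-8-3-4 1-1 5 5 11 9 12z"/></g>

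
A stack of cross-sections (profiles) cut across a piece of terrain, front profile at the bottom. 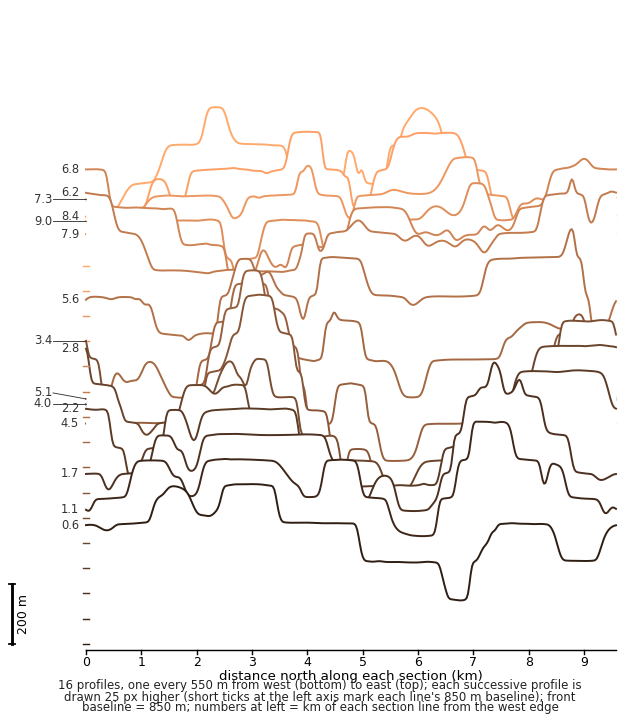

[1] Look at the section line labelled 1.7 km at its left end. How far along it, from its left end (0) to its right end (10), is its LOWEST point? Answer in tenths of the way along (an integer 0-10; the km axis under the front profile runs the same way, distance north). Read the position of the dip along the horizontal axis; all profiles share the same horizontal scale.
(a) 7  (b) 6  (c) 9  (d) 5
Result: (b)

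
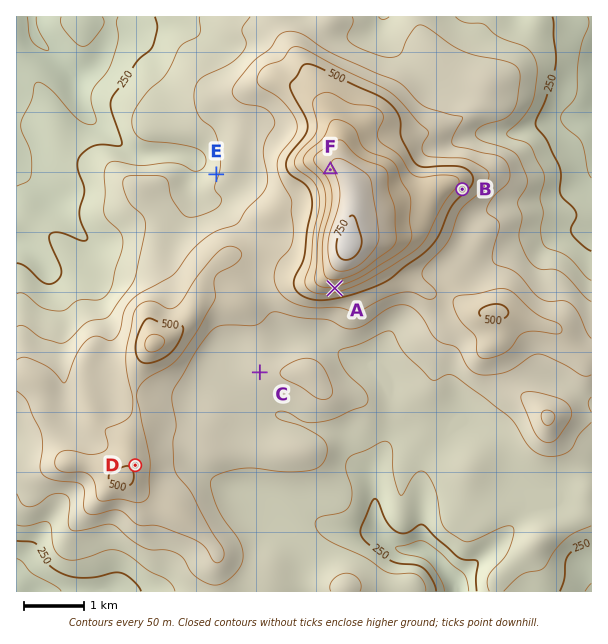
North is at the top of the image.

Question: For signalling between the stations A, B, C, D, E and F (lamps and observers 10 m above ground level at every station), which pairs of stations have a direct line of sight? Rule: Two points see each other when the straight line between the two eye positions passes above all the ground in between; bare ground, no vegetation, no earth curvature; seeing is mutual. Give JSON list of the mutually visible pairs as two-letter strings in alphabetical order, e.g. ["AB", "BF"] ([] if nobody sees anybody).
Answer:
["AC", "AD", "CD", "CF", "DF", "EF"]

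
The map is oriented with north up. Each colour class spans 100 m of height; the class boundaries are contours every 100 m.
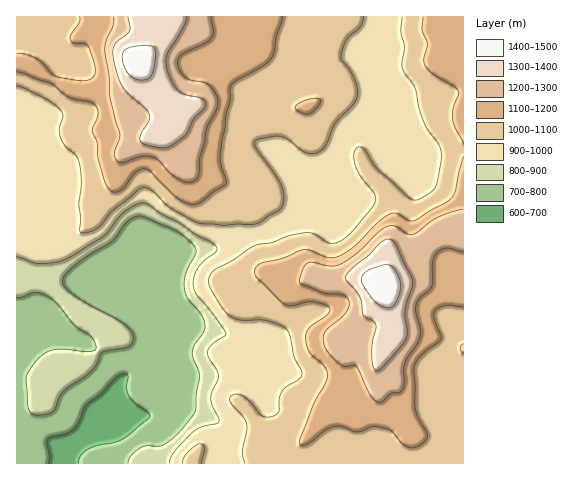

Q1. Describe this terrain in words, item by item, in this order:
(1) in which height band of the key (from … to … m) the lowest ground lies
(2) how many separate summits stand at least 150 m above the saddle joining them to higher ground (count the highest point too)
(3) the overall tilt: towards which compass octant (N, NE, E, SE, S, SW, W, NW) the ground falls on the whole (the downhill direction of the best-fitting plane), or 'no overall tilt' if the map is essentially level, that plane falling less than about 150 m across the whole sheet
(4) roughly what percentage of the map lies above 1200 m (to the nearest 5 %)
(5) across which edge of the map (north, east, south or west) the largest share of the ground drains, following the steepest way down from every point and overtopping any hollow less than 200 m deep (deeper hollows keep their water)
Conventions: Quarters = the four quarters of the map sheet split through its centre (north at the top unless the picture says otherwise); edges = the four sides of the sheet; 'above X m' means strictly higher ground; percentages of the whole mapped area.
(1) The lowest point is somewhere between 600 and 700 m.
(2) Counting only tops that stand 150 m proud, the map has 2 summits.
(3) The general tilt is down to the south-west (the land rises towards the north-east).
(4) Ground above 1200 m makes up about 15 % of the sheet.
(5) Drainage is mainly to the south: more ground falls towards that edge than towards any other.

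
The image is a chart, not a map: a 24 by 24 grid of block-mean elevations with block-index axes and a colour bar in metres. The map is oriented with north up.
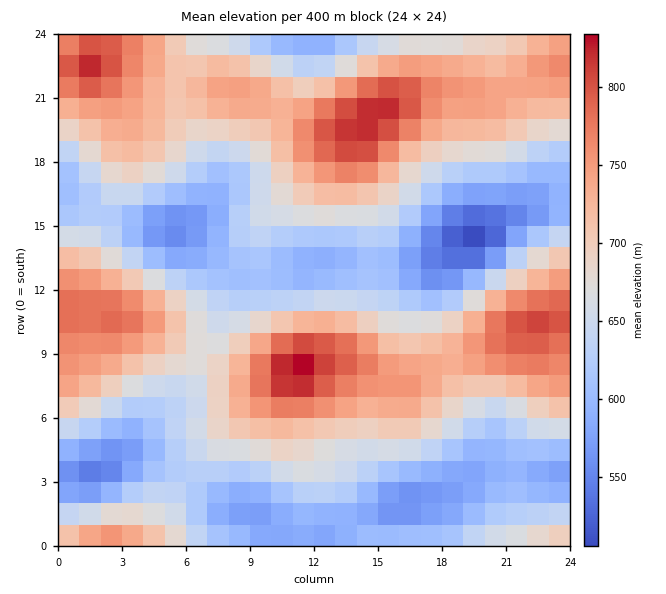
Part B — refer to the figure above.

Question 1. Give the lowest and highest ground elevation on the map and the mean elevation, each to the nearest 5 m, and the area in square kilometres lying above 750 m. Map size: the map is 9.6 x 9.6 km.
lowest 500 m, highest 840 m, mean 675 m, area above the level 16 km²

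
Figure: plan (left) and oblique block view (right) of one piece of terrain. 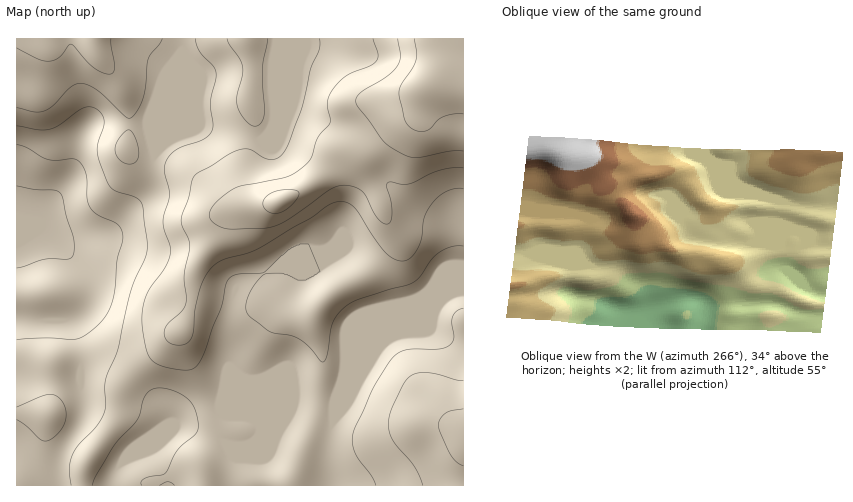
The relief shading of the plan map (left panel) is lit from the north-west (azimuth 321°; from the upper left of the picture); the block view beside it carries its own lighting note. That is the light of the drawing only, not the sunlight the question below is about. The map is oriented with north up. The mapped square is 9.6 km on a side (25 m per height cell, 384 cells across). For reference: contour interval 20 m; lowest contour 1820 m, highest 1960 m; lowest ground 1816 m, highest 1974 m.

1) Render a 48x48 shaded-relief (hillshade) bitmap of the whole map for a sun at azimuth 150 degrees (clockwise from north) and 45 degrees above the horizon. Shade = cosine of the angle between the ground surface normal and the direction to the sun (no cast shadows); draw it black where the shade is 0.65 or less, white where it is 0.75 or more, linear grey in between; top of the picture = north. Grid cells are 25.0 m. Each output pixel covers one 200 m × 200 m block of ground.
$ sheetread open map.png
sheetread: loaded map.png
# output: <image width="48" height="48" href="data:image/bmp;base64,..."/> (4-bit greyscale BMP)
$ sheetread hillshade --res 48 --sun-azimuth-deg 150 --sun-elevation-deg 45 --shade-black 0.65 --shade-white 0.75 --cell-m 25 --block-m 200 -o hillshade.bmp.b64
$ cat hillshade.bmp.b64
<image width="48" height="48" href="data:image/bmp;base64,Qk32BAAAAAAAAHYAAAAoAAAAMAAAADAAAAABAAQAAAAAAIAEAAATCwAAEwsAABAAAAAAAAAAAAAAABEREQAiIiIAMzMzAERERABVVVUAZmZmAHd3dwCIiIgAmZmZAKqqqgC7u7sAzMzMAN3d3QDu7u4A////AJmZiIvLh3eImIiamId3eKqpmZmZiIiJmYmZh4rLl3d4iIiZmId2aJqpmZmZmIiZmYiZh3m8uHdnd3iJmIiHZ5qpmJmZmZmZmYiZl2acyph3ZmeImZmYZompiImZmZmZmYmaqGV6zKmYZVZ4mZmYdnmZh4iImZmZiJmaunVYrLqZhmaImZmZhniZh3d4iZmYiJmau4ZXmrupmHeIiImZh2eZhmZ3d4iIiIiJqpdmiaqqmYiIiImZmHeJh2ZmZ3d3d3d3iZh3iaqqqZmZmZmZmHeJmGVmZmd3dmZmeZh3iaqqqqqZmZmZmIiZmHVVZmd3ZnZniZh3iau7u7qpmZmZmIiamYZVZmZmZnd4mZh2eJq8zLu6mZmZmIiamYdUVWZmZoiImZh2Z4q8zMy6mZqpmIiaqZhkRVVWZod3iZh3Z3irzMzLmZqrqZiaqZl1RFVWZ3ZmZ3d3d3eKvN3LqZmru6mqqZmHVFVWZ2ZVVmZmZ3d4m83bqpmru7q7qZmYdmZmd2ZmZmVVVmZniazLqpmaqqq8uZmZiIh3eHiIiHZURWZmZ5vLqZmZmZm8ypmZmZmHd5mqqpdlRFZmZ4vLqZmYiHit7KmZmZmHZpmqqph1REVnd4q7qIiIh2aL3ty6mZmYZYiJmZiGVERWd4q7qYiIh2VorN3cy6mZh2ZneIiHZURFZ4q7qYiIiHZVebzMzduZmVVVZ3iHdUREVorNy6mIiIhlVomrzN25mWZmZ3iIdlRERWnO7dy5mZmHZWeKvN3KmXd3d4iHdlVVVVi+//7cqZmYh2aJvN3cuoiIiIiHd2Zndmeb3e//25mZmHeKq8zdy5iIiIiIh3Z3iHeJq83//suqmIiaqrvLu5mYiImZmHdneIiJmrzv//3LqYiaqqq7qpmYiImqqYdmVmeJmqvP///cupmaqqqqqpmZiIiqupdlRFZ4iZms///+26iZq7u7qpmZh3eKu6l2VVVmd3Znnf//7KmJq7u7uqqqmHZ5q7qXZlVWZlQyNqzv7bmJq8zMy6q7uYZ4m7uod2ZVZlQhEliszLqZq83d3Kq7y5d4mrqYdmZVZmVDIjWJqru6q83d3aq7y6h4mqqYZlVVVndmVEV4mqq7u83u7qqru6hmiZmYZVVVVniIZVV4iZmru83u7bu7u5dVaJmYhmVVVniIhlVnd4iaq7zd3MzMy6dUV4mZiIdmZ4mZh2VWZ4iZqqu7u93d3bl1V5mZmZh3eImZiGVWeIiZmZqqqt3d7tuYiamZmZiHiJmZmHZniZmIiJmqu7vM3dy6qrqZmZiHeJmZmHZniZiIiJqru6qrzNy7q7uZmZh2Z4mZmIZVZnd3eJqru5mrvMy7qrqpmZiGZnmZmYdURFVVVnmaqpmrvMu7qqqpmZmHZnmZmYdlREMzNFeJmaqrvLu7qqqpmZmYd4mZmYh2VUQzIkZ4iaqqu6qqqZqZmZmZiJmZmYh3ZmZlREZ4iJmaqpmaqqqpmYmZmZqpmZiHd4iHZmeIiZmZqZmaqqqqmYiJmaqpmZiIiIiHdneImQ=="/>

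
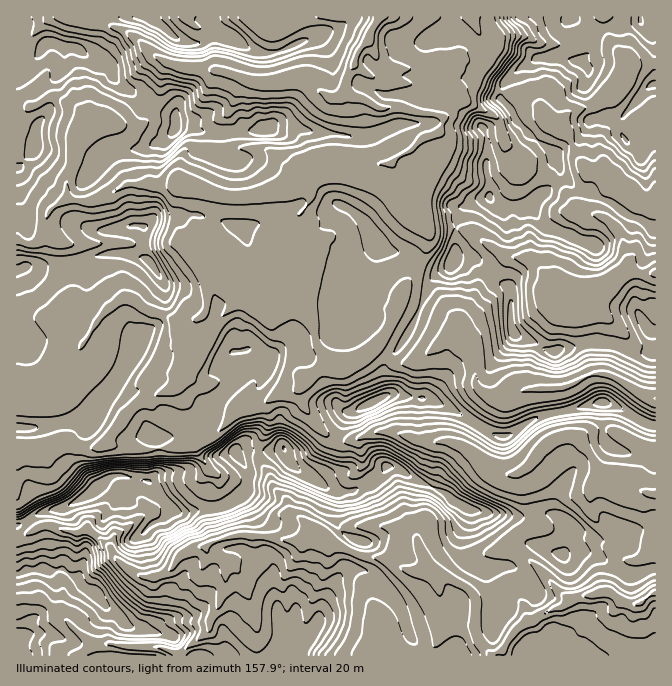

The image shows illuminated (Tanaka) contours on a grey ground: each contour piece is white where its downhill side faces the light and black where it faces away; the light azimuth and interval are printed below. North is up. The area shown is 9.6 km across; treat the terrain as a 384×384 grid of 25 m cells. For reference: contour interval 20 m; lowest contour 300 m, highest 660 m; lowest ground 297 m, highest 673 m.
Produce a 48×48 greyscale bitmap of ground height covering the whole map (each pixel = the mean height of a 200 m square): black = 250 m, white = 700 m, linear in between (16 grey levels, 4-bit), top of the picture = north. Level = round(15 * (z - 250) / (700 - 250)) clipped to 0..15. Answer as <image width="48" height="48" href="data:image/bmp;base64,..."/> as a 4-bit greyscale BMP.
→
<image width="48" height="48" href="data:image/bmp;base64,Qk32BAAAAAAAAHYAAAAoAAAAMAAAADAAAAABAAQAAAAAAIAEAAATCwAAEwsAABAAAAAAAAAAAAAAABEREQAiIiIAMzMzAERERABVVVUAZmZmAHd3dwCIiIgAmZmZAKqqqgC7u7sAzMzMAN3d3QDu7u4A////AO3My7u7u6qqqZmZh2ZVVVVVRERVVVRERO3czMzMzLmZmZmZmHZlZlVVRURFVERERN3MzN3cy6mJmImZmXZmZlVVRVQ0REQzM93Mze3LqqmIiImZmHZmZlVVRVREM0MyI8zN3uy5mZiHiImYiHZmZVRERVRUMzIiIt3d7tuYiIiHd4iId3ZmVUREVVVUREM0Q+7u7bmIh3d3d4h3d3ZlVERFVVVUVVRERN3d3KmamHd3d3dmZmZVVERVVVVVZlVEQ7zMu6q7uYdnd3ZlVWZlVEVmZVVVVlVEQ7u7qrq8y6mHd3ZmVmZVVEVndlVVVVRERKvMy8zMzMuqmHdmZ3ZmVVV4iGVVVUREM4m83c3MzMurupd3iZmHZmeIhlREVDMzM4iJzd3d3Lqqq5iJqqqZiIiGVEM0RDMyInd4nN3dy6qZq5mrupmZmYdlQzMzRDMzM3d3iJqZqpmau6q7qYiJl2ZUMzMzMzMzM2Z3dmZ3d3eKu6u6h3d4dVRDRFQzMzNEM3d3d2Z3d3d3mpqodnZlVEREVmZDMzNDRId3d3Znd3d2eIh2Z4h2VVVWZVVlREREVXd3d3dmZmd2ZmZmZ4mYd3d2VERFVVZlVGZnd3dmZmZnZmZVZ3iZiHdlQzMzNFZkM3dmd3d2ZlZmdmZVVVZ3d2ZUREMzMzQzNHd2Z3d2ZmVnd3ZVVVVWZVVUREREVEM0VXd3Z3d3ZlVnd3ZVVVVVVURERVZmdlVWZnd3Znd3dlVWd2ZVVVVVVVRERWd3dmZmZ3d3dnd3dlVWZlVVVVVVVlVERXh2VVVVZ3d3d2d3ZlVVVVVVVVVVVVVEVXdlVVVWd3d3d3Zmd2VVVEVVVVVVVWVVVndVVVVWd4h3d3dnd2VVREVVVVVVVWZmZndVVVVVZoiHd3d3h2VUVUVVVVVVVWd3d3dlVVVVVYiHd3eIhlVFVVVVVVVmVVeId2ZVVWdlVXd2d3iIdVVVVVVVVVVmZVV4dmZmZ4h1VmZmd3iIdVVVVVVVVVVmVUV3d3d3iIh2Z3Zmd3iIhlVVVVVFVVZlREV3eIiIh3dnd3ZmZmZ3dlVVVVVUVWZVREV4iZmYd3d3d3dmZlVmVURERERERVVEREVniYiJh3d3d4d2Z2VVVERFVURERERERERWeIiIiHd3d4h2Z3ZmZUVWZVRERERERERWeId4iHd3iIiHZnd3dlZmZlVERERERERFeHeImHd4mYmHZmd3iHZmZmZlVVVURERFeHeIiIiJmYiHZmZniId3d3dmVVVFRERFd3iIiJmamYiHZmZ3eId2ZndlRERERERFZniIiJmamYiHZmd3eIZlVVVUQzMzNEREV4iIiJmZqYiId3iHd3ZUREREMzM0REREV4iIiamZmpiIiIh2ZVREREQzNDMzREREVomYmaqZmpmZmZh1VERERVVERDIzRERERWiaqqqZmZmZmYhlVmZmZmZlVUMzRERERVeZqqqZmpmYiHdmeHd2dlVVVUMjREVVRFeJqqqqq5iHd3d3h2Z2VVVVVUQyNERURWiaqqqquw=="/>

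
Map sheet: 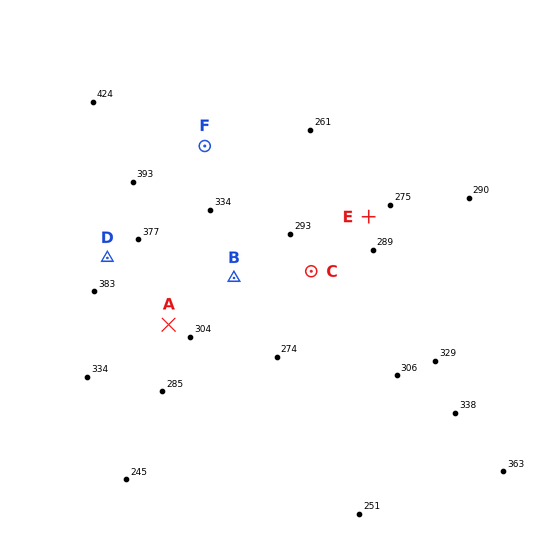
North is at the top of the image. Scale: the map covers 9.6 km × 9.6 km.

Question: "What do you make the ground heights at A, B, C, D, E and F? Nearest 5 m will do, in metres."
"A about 320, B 310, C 290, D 390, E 280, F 335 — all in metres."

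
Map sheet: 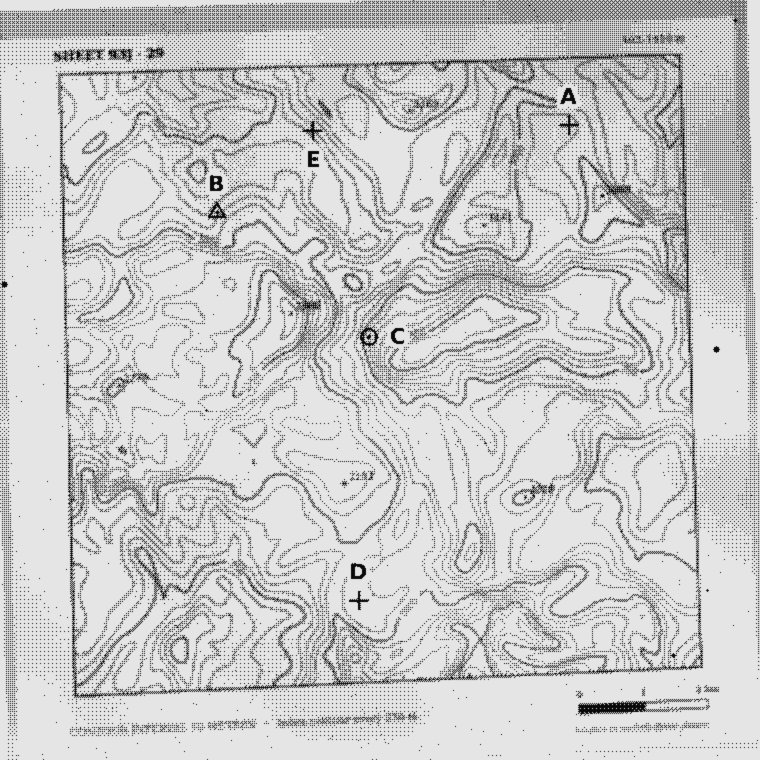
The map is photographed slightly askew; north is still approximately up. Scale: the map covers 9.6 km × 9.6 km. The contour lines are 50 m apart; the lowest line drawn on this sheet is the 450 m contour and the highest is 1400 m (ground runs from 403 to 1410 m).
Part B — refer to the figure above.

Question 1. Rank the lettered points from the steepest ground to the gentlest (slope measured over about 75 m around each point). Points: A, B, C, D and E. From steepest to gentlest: C E B A D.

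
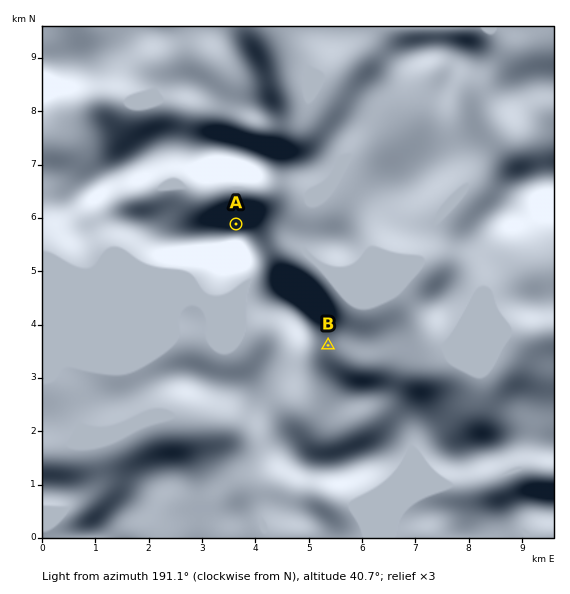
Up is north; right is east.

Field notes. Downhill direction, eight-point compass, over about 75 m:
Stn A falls N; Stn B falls E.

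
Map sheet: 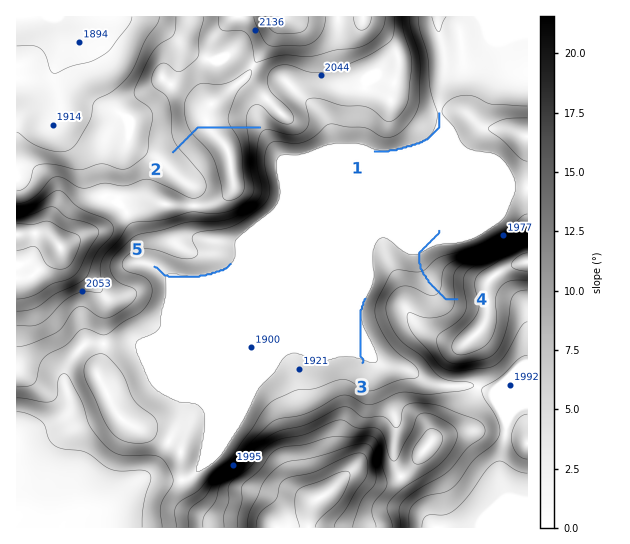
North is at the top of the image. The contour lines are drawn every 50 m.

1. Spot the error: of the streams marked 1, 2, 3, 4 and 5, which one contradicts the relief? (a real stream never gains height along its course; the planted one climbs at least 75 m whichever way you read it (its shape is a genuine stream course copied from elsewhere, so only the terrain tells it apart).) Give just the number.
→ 2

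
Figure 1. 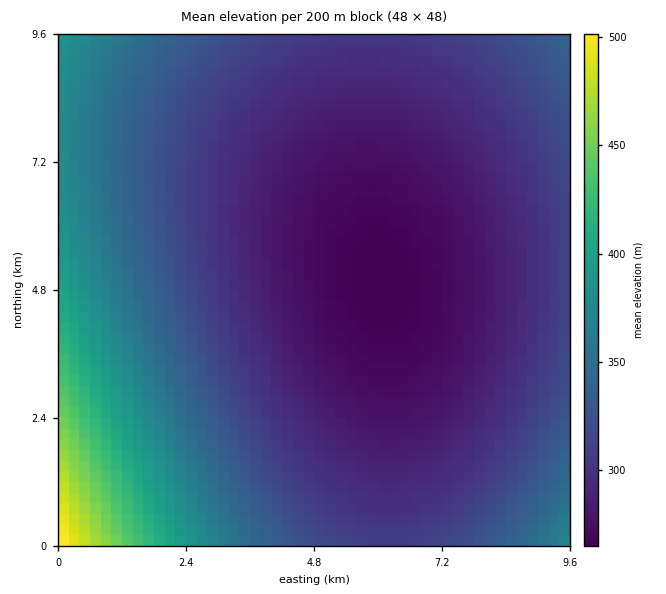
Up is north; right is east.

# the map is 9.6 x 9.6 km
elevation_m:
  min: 265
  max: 510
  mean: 315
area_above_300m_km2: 51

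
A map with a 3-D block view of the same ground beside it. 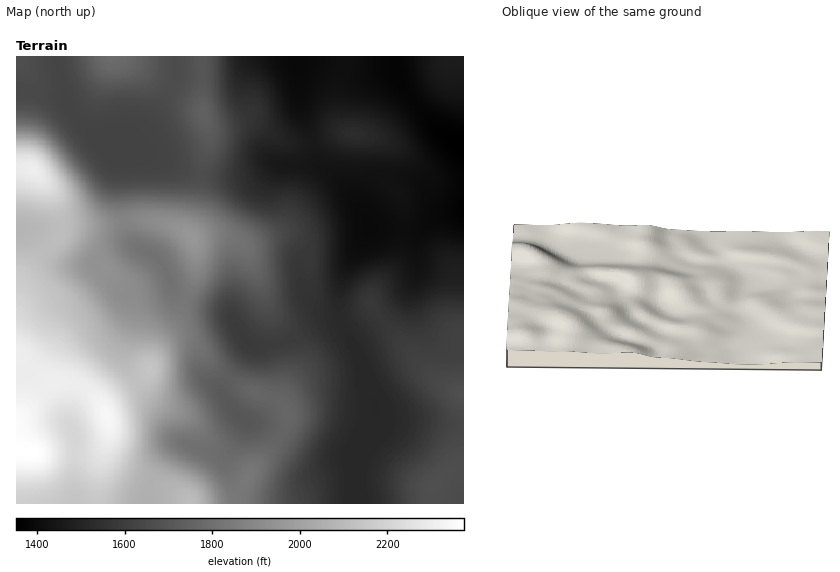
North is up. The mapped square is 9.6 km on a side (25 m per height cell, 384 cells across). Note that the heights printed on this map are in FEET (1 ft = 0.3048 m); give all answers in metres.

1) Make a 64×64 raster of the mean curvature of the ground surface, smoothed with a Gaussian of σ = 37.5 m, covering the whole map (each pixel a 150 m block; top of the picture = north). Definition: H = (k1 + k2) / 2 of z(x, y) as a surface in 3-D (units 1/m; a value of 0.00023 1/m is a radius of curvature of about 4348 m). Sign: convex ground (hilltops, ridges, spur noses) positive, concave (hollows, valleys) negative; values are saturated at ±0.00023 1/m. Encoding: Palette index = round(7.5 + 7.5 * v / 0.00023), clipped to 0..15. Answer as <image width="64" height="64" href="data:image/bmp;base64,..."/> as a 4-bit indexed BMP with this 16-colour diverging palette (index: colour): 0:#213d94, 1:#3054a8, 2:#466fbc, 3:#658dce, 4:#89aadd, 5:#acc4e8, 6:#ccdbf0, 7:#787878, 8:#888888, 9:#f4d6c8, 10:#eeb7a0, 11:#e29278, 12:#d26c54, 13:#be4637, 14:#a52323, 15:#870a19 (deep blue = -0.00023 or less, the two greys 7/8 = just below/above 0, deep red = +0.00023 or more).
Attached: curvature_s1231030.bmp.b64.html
<image width="64" height="64" href="data:image/bmp;base64,Qk12CAAAAAAAAHYAAAAoAAAAQAAAAEAAAAABAAQAAAAAAAAIAAATCwAAEwsAABAAAAAAAAAAlD0hAKhUMAC8b0YAzo1lAN2qiQDoxKwA8NvMAHh4eACIiIgAyNb0AKC37gB4kuIAVGzSADdGvgAjI6UAGQqHAFREVmVVZ3dlVmd2ed/+hEeZdmZniZh2ZndmZneJiHd3VUVWVVVoh2VVZ3eL7/10R6qHZmZ4mHZmd2ZniJmZh3dlVnZURnmZdVVnibzv+2NHq6hmVWeIh2Z3d3iaqqmYd3d4l1RGirqGVWis3d24Qke9yXZEVoiHd3d3eJqqqpiHmau5VFebu5dmebzMqXUyR73bl1RFd3d3d3d4mZmZmYirzutkV6vLqGZ5qphkMzNXrNyodlVmZnd3d3iIiImZiLzf/HVXm8yodmd2UyIjRWeay7qYZVVWZ3d3d3d3iJmYq9/8dEaKzLqGVTIQATV4d3iaqqmGVFVnd3d3Zmd4iZiJvMp0NGnN3KhTEAATaJmHZniaupdVVWd3d3ZmZniIiHiZl1MjWM7uyWIAATaKqXZVVoq7qGVVZ3d3dmZmeIiIiIdlMiNZz/7JUxEkeaqXZURFeby6h2Znd3d3ZmZ3iIiZh1MiNHrf/qdURXm8uXVUREVovMuYdmd3d3d2Zmd3d6qoZDM1i+/8hUZ4rN3JZEREVWi8y6h2Z3d3d3ZmZmd4qql2RFaM7+pkV5ms3adTNFZmebzLmHZmd3d3ZmZmd4mZmYd2Z5zv2FRpmZqqhUNFiamJu7mHdmZ3d3ZmZneJq3eIiYh4rO23RXqph3ZTM1i925q7mHd3Zmd3ZmZ4iZqrZneJmZq8y5ZFm7l2QyI1et7bqqqXd3d2ZnZmZ4mZqqpmd5qqq8uoZEat64QhE1eb3bmaqpd4iHZmZmZ4mqmZmXd4mqq8yoZDSM/9gwAmiaqpd4mpiImYdmZmZ4mamYiHd4mZmruoZDRq7/+SAVm7l2VFaJmJmZh2ZmZ3iZmYh3eJmZiJmXZERXrv/5MDjNt1MjRXeImqmHZmZniZmYd3dqqph3iHVEVnis/+lCW+2VMiNFVmiamHZmZneZmYd3d3y6h3eIZUV3h4m9yVSM23MjRVVVZ4mHZmZmeJqZh3d3jKl2eZdlZ4h2Z4qoZqzIQjRWdmZniHZmZmZ4mph3d4iKl2aJl2eJh2VmeIdovJYyNWeId4h3ZmZmZ4mqmHeImZl2VomHeamGVWeHdnq6cyJFeJmZiHdmZmd4iamHd4mqqXZmd2aKuWVWeIdmirlSEkZ4qqmHd3dmeImZmHd4mqqal2ZmZ5uoVEaIhlWKqEESRnmrqXZnh2Z5qqmHZniaqZuYZneJqoZDVomGRYqoQhJGebunVWiYZXm8uXZVaJqYipd3iru5ZDRXmYZEebljEkaKu5ZEaahVes3JZURXiYd4h3msy5dURXiqljNpzJUiRpvLlTR6p0Rpzcp1RFZ4dmiIiaqoZURnmruVM1nNt0NXm8uFNIu3Q1i925ZURWd2aZmIh2QzRoqruoUzWd63RGisy4U1m7dCRpu7qGRFZ3d6qYdkMhNpu6mYZTRp3rdEabzKZDWct0I1aJqphUV4mImYh2UyE2q6hmVUNGrdt0RpvLhTNZy4QzRWaJmGVoqql3iJmXU0aadTMzM0e+6nRHrMqFM1nLhURFVWeIZmmqqWZ4m8uFRodTIiMzWM7rdVi8yoZEabuWRFVVZ4h2eKqYZmeb3bdmdkIjRFV63+uGec3Ll3d5q5ZVZmZnd3ZomHZmZnnNyoiHVEV4ib3u25ib3cupmYmrl1Vnd3d3dmeHZWVVV5zLqZh3ibzN3u3LqrzMuZmqmaqXVWd3d3h2Z3dlVVVWiruqqpq97u7dy7u7u6mHeJqpqpdmZ3d3iIdnd2ZERVaJqqmZq97+3cu6qrqYZVRXmpmZhlZnd3eJh3d3ZkVWeKvLl3eKzdy6qZmZmHVDNFeamYh2Vmd3d5mYd4d2Znis3ut0NGeZmId3Z3h2UzM0aKqpiGZWZnd4mpd3iHZ4m9//+1EBNFVVRERFZmVDNFZ4mpmHZVZnd4mZh2eIdom+///YMAEjRDMzMzRmZURWZmeJmHdmZneImZh2eJl3it///ZQQAjRERERERndlVXd2VWd3ZmZniIiId2Z5mYec///YMQEkVVVVVVVniIZmd3VERVVmZnd3dmZmZ4mZds///5MAAkZnd3d2ZniamHd2VDNFVWZmZmVVVmeJmZh2///7QAAkZ3d3d3d2eKu5hlVERWd3ZmZmZWZ3iamYd2b//+cQAUZ3d3d3d2Znm8qGVEVomph2d3eIiZqrqYdmZs//kwATV3d3d3d3Zmeby5dUVoq7qGeJq7u7u7uYZmZmirlRATVnd3d3d3dmZ6vLl2Z4q7qGZ6vN3cu7qYdlZmdGdjETVnd3d3d3dmZ4vMuYd4mpl2VorMzMuqmYdlVmZ0RUMjRnd3d3d3d2Z4rNyod4qphlRWirqqqZiId2VWZ3RFRERWd3d3d3d2d3m+7JZXm7l1RFeJmIiIiId2ZVZ3hEVVVWd4d2ZmZmZ3ec7rdEabuWREZ4iHdnd3d2ZWZ4iUVWZmZ3iHZVZnd3d4vetjNqzJZUVniHdmZ3d2ZWZ4mZVnd3ZmeIdmVnd3dmec2lImrLllVmeId2Znd3ZVZ5mZhniIdmZniHdniId2VovbYjarqGVWd3iHd2d3ZlZ4mpiHiZh2VWiamYmZmHZVe9tjNpqXZWZ3eIh3d3dmVnmqmHiZiGZWeau6qqqXZlaL3HM1iHZmZ3d3iIh3d2ZmiamYiZiHZmaKvMu6qYdmVozscyRnZmZnd3eIiId3ZmaJmZiJmHZmZ4rMy7qZh2VWnexyJFZlZnd3d4iYiHd2ZnmZmI"/>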